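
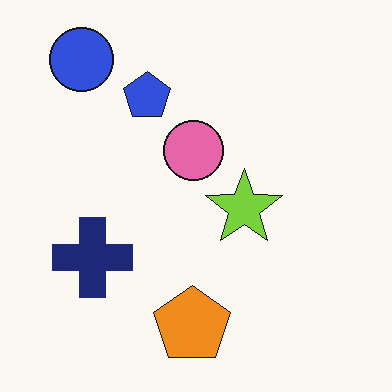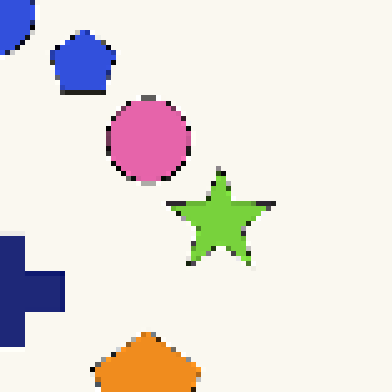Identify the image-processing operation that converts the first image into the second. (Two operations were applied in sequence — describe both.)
This is the original image cropped to a modestly smaller region and rescaled, then lightly pixelated (a mild mosaic effect).

The visible shapes are larger and the field of view is narrower; shapes near the original edges may be partly or wholly outside the frame — a crop-and-rescale. Shapes are reduced to large square blocks; fine edges and outlines are lost — a downscale-then-upscale (mosaic) effect.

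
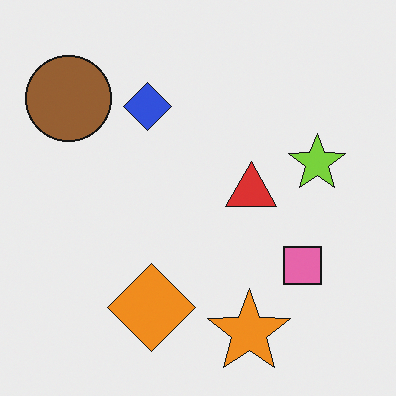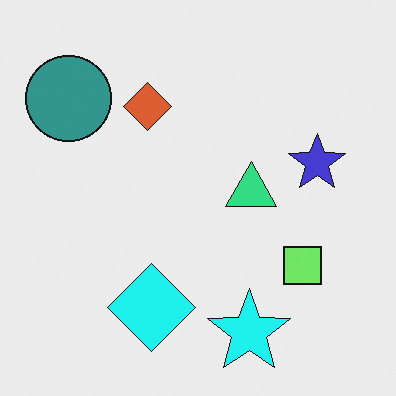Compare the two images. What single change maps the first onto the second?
This is the original image hue-shifted through roughly a third of the color wheel.

Every shape's color has rotated by the same amount around the hue wheel — a uniform hue shift.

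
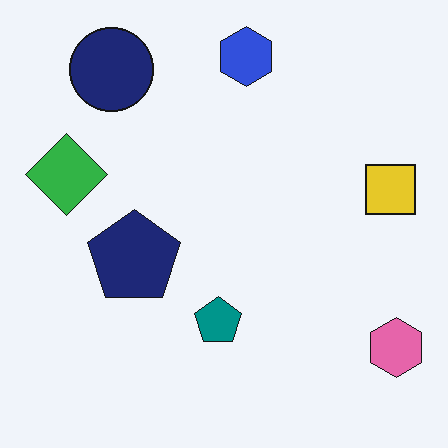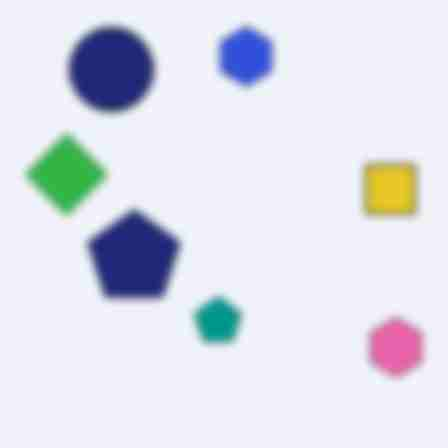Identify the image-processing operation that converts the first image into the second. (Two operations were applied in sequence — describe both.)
This is the original image noticeably gaussian-blurred, then heavily JPEG-compressed with obvious blocking artifacts.

Shape edges and outlines are uniformly softened across the whole image. Blocky 8×8 compression artifacts appear around shape edges and the flat background shows ringing — characteristic JPEG degradation.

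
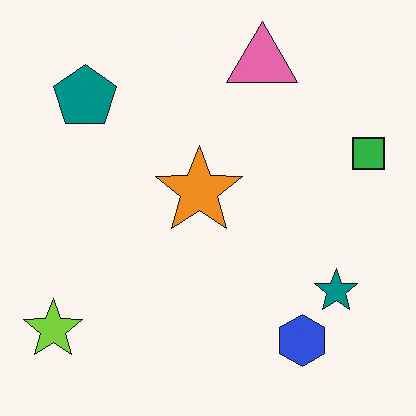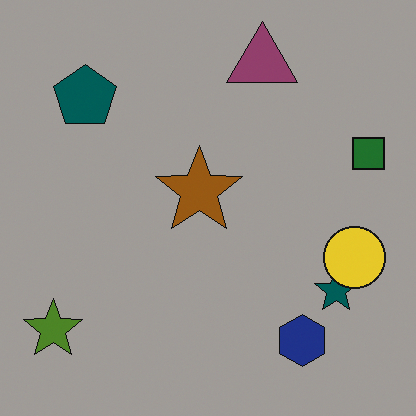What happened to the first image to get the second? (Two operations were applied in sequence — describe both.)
Noticeably darkened, then overlaid with an additional yellow circle.

Every pixel — background and shapes alike — is uniformly darkened. A yellow circle appears in the second image that is absent from the first.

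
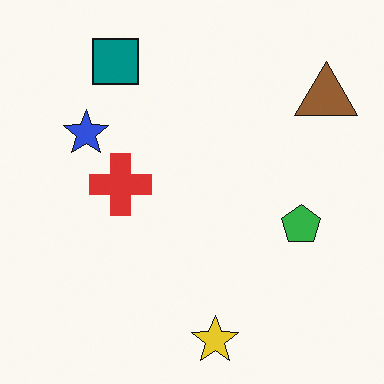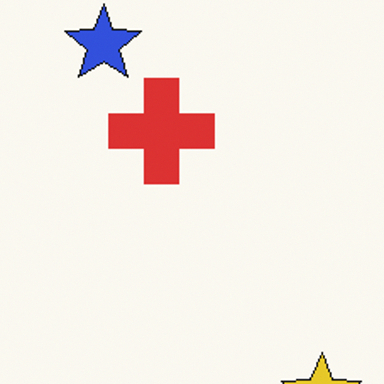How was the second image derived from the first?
The image was cropped tightly and scaled back up.

The visible shapes are larger and the field of view is narrower; shapes near the original edges may be partly or wholly outside the frame — a crop-and-rescale.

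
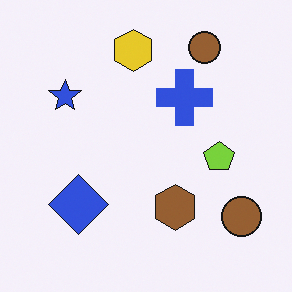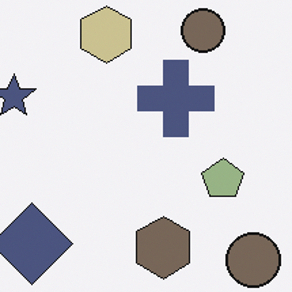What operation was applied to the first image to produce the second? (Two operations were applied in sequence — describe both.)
The second image is the first made much more muted (saturation change), then cropped to a modestly smaller region and rescaled.

All colors are more muted and greyish — a global saturation change. The visible shapes are larger and the field of view is narrower; shapes near the original edges may be partly or wholly outside the frame — a crop-and-rescale.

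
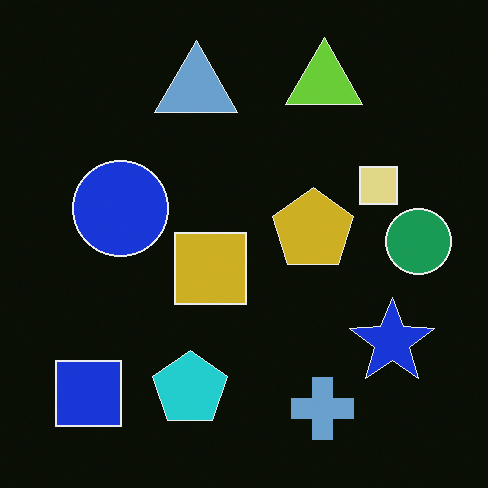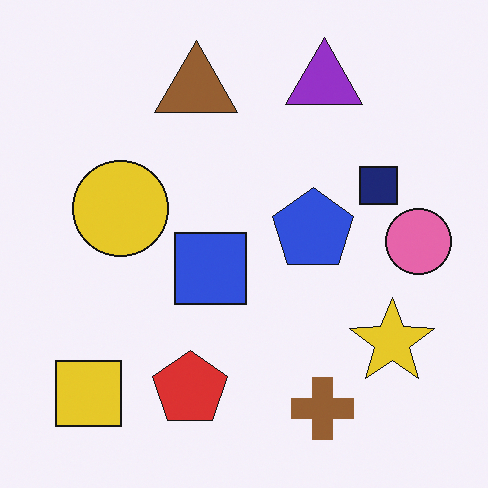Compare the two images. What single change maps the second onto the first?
Color-inverted (negative).

The light background has become dark and every shape's color is its complement — a photographic negative.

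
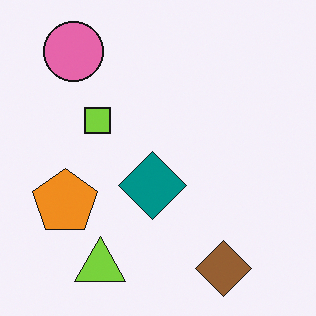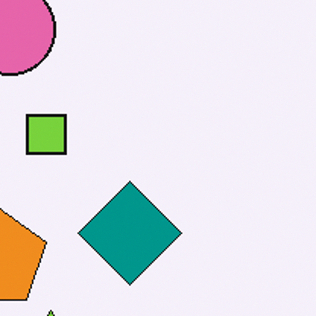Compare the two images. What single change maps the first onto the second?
Cropped to a modestly smaller region and rescaled.

The visible shapes are larger and the field of view is narrower; shapes near the original edges may be partly or wholly outside the frame — a crop-and-rescale.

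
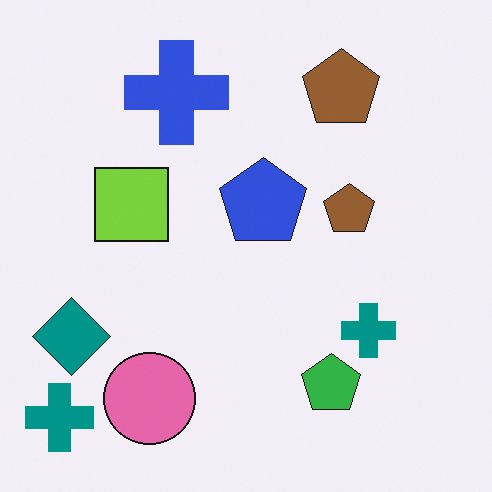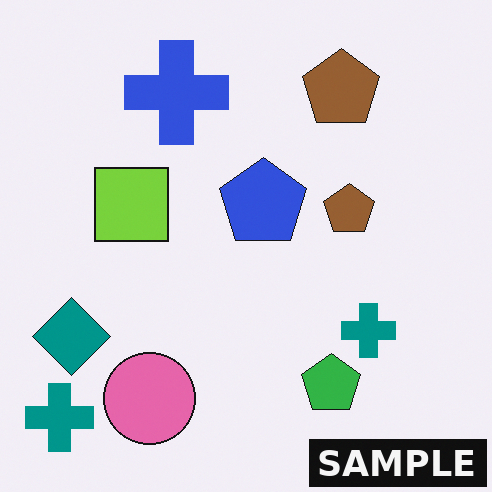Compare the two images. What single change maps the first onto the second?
The transformation is: watermarked with the text "SAMPLE" in the lower-right corner.

A dark label reading "SAMPLE" appears in the lower-right corner.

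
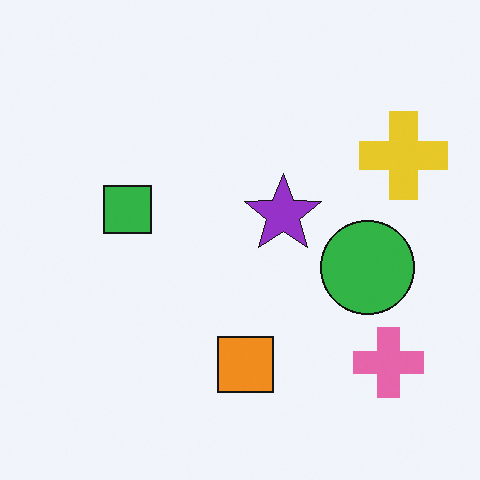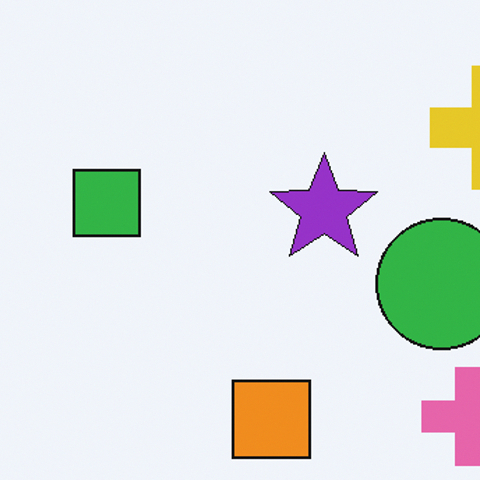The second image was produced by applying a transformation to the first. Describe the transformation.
This is the original image cropped to a modestly smaller region and rescaled.

The visible shapes are larger and the field of view is narrower; shapes near the original edges may be partly or wholly outside the frame — a crop-and-rescale.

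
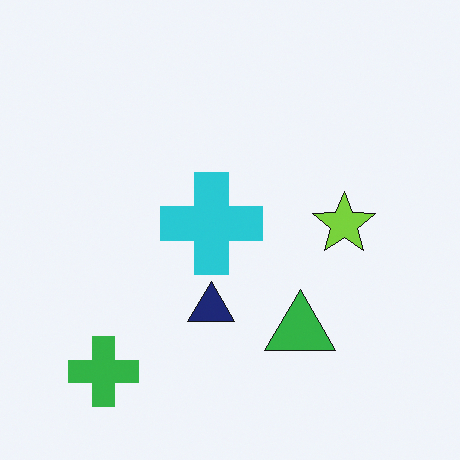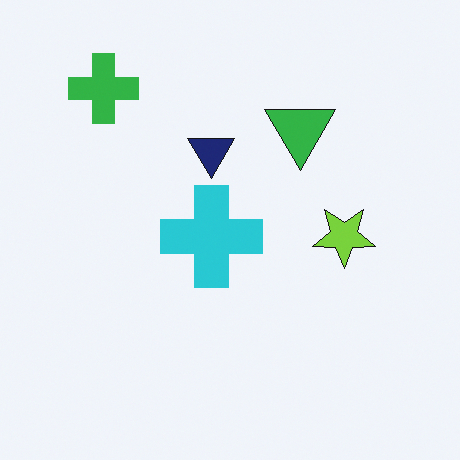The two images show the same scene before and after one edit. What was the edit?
It was flipped vertically (top ↔ bottom).

The green cross is in the bottom-left of the first image and the top-left of the second — shapes on opposite sides of the horizontal midline have swapped in a mirror flip.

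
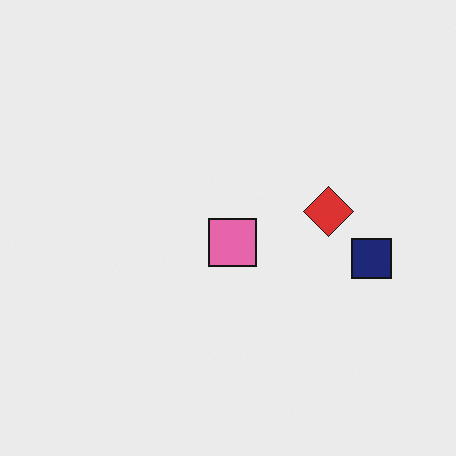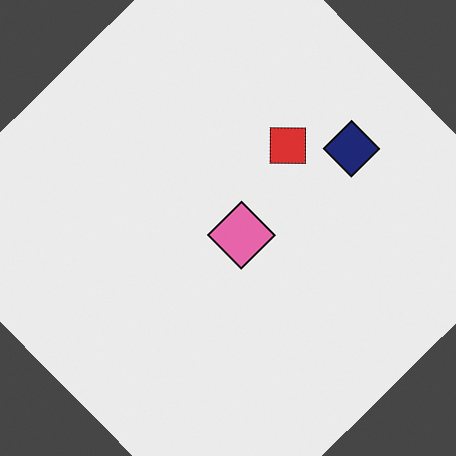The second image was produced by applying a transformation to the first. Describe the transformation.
The transformation is: rotated counter-clockwise by a large amount — several tens of degrees.

Every shape is tilted by the same angle and the image corners show triangular fill wedges — a whole-image rotation by a non-right angle.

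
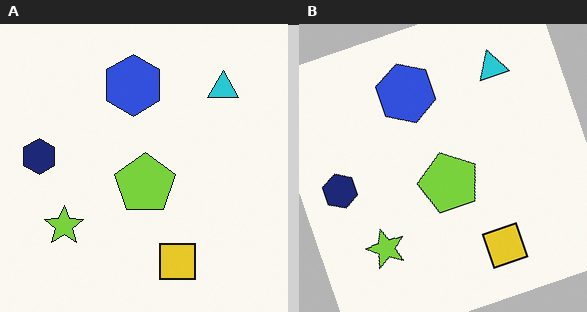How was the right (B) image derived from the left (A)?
The right (B) image is the left (A) rotated counter-clockwise by a clearly visible amount.

Every shape is tilted by the same angle and the image corners show triangular fill wedges — a whole-image rotation by a non-right angle.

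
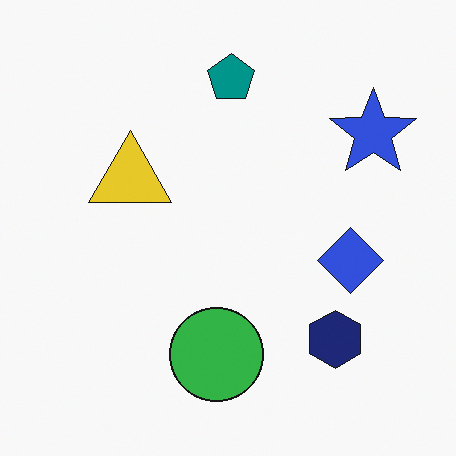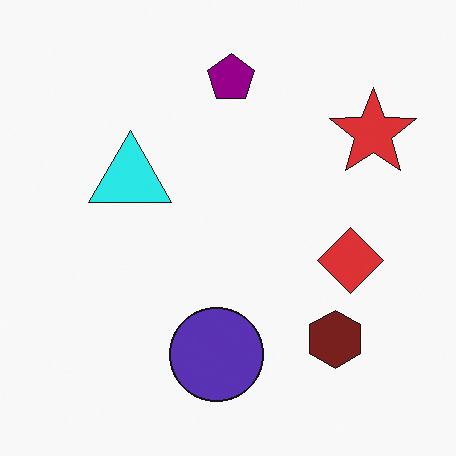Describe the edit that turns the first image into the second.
The image was hue-shifted by a moderate amount.

Every shape's color has rotated by the same amount around the hue wheel — a uniform hue shift.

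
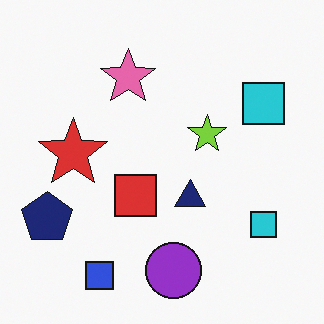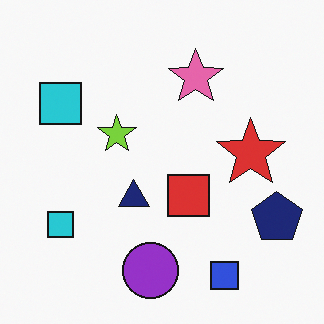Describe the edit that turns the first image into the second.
It was flipped horizontally (left ↔ right).

The navy pentagon is in the bottom-left of the first image and the bottom-right of the second — shapes on opposite sides of the vertical midline have swapped in a mirror flip.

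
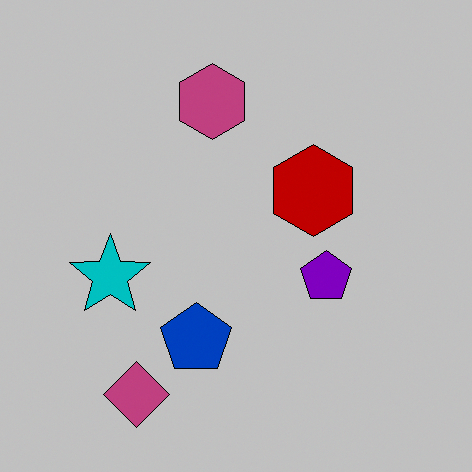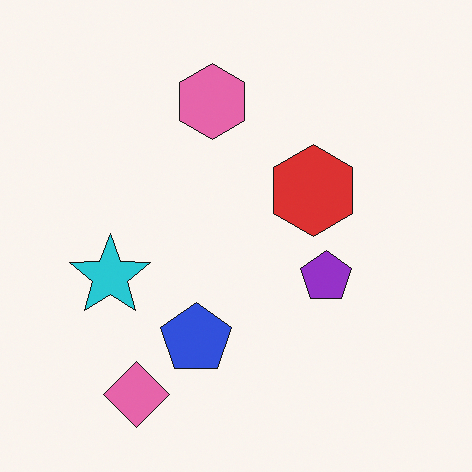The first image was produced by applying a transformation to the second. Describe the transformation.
The transformation is: aggressively posterized.

Each flat color has snapped to a coarser quantized level — most visibly, the near-white background has dropped to a flat grey.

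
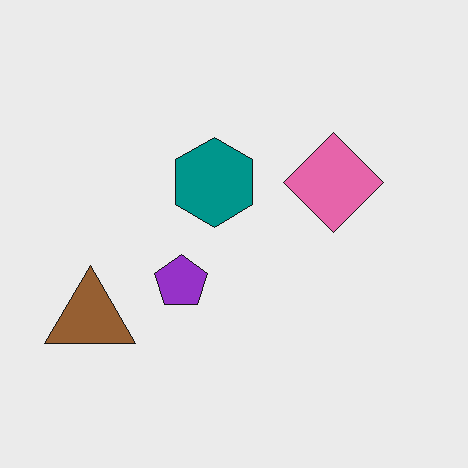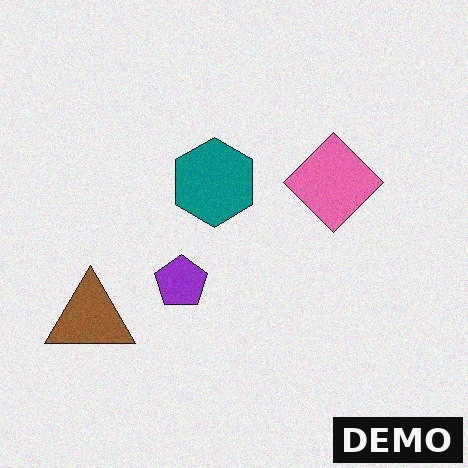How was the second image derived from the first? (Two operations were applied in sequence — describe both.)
This is the original image degraded with a light layer of grain, then watermarked with the text "DEMO" in the lower-right corner.

Random speckle covers the whole image, including the flat background. A dark label reading "DEMO" appears in the lower-right corner.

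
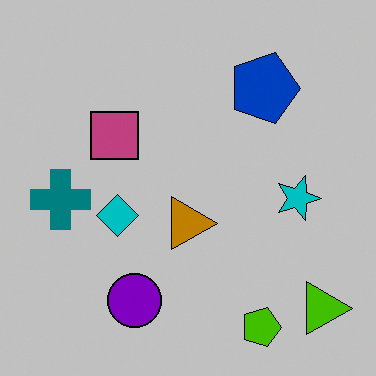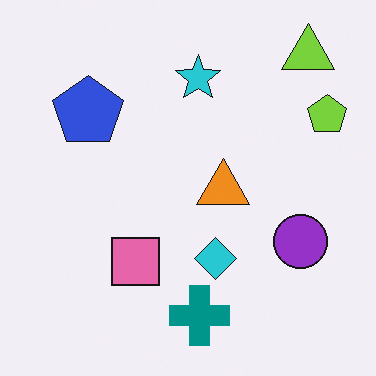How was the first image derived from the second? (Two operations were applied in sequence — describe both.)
Rotated 90° clockwise, then heavily posterized to just a handful of flat colors.

The lime triangle sits in the top-right of the second image and the bottom-right of the first — consistent with a whole-image 90° clockwise rotation. Each flat color has snapped to a coarser quantized level — most visibly, the near-white background has dropped to a flat grey.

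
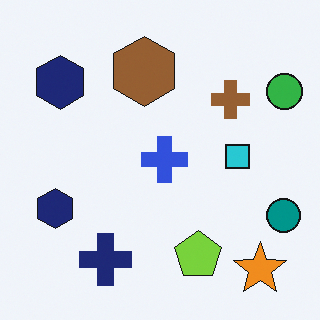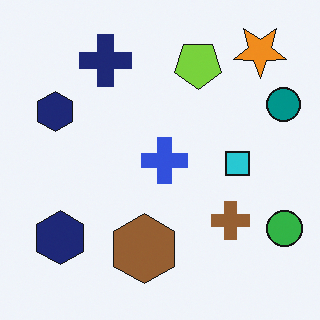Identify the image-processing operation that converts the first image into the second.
The image was flipped vertically (top ↔ bottom).

The orange star is in the bottom-right of the first image and the top-right of the second — shapes on opposite sides of the horizontal midline have swapped in a mirror flip.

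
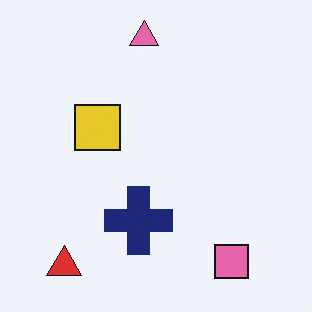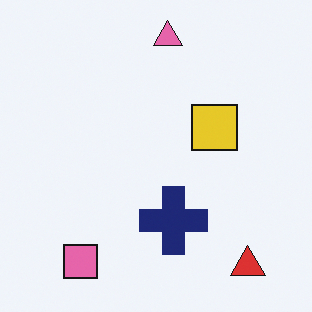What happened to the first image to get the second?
The transformation is: flipped horizontally (left ↔ right).

The red triangle is in the bottom-left of the first image and the bottom-right of the second — shapes on opposite sides of the vertical midline have swapped in a mirror flip.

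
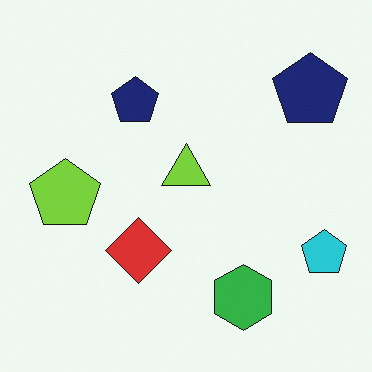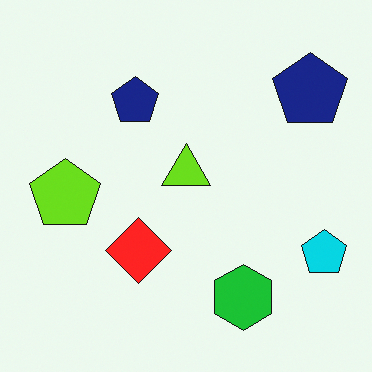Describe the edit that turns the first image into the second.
It was slightly oversaturated.

All colors are more vivid — a global saturation change.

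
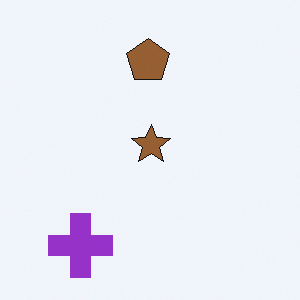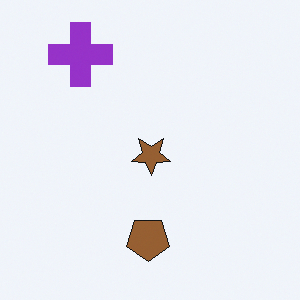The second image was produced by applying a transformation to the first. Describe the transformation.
The second image is the first flipped vertically (top ↔ bottom).

The purple cross is in the bottom-left of the first image and the top-left of the second — shapes on opposite sides of the horizontal midline have swapped in a mirror flip.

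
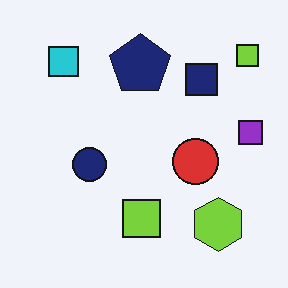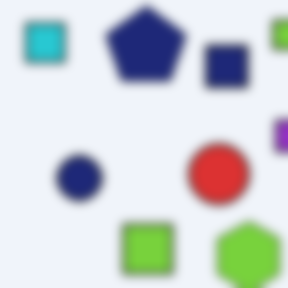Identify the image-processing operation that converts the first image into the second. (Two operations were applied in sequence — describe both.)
Cropped slightly and scaled back up, then strongly gaussian-blurred.

The visible shapes are larger and the field of view is narrower; shapes near the original edges may be partly or wholly outside the frame — a crop-and-rescale. Shape edges and outlines are uniformly softened across the whole image.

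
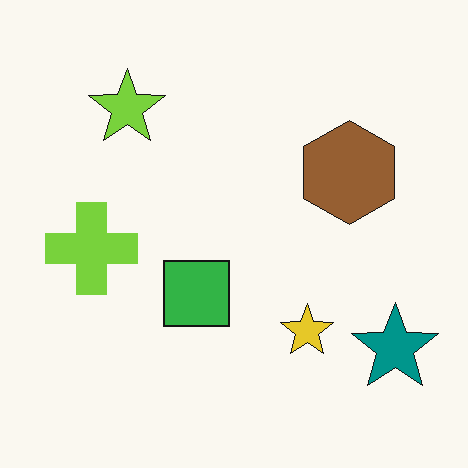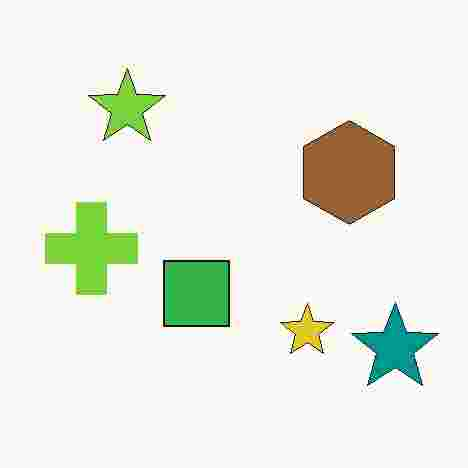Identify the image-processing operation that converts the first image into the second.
The transformation is: degraded with heavy JPEG compression.

Blocky 8×8 compression artifacts appear around shape edges and the flat background shows ringing — characteristic JPEG degradation.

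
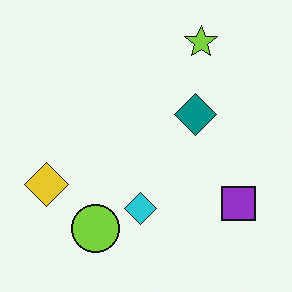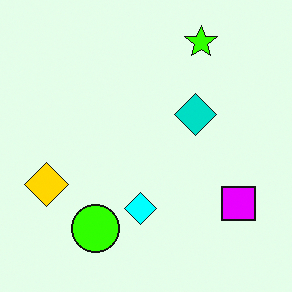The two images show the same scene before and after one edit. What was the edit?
It was heavily oversaturated.

All colors are more vivid — a global saturation change.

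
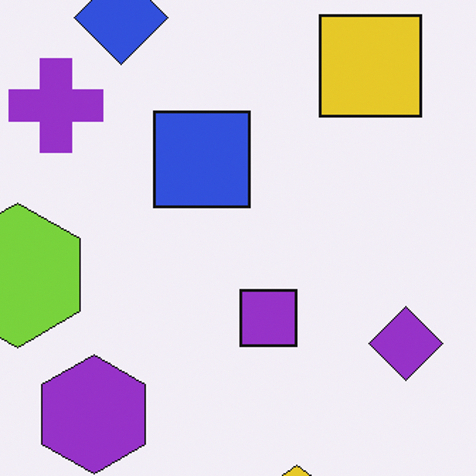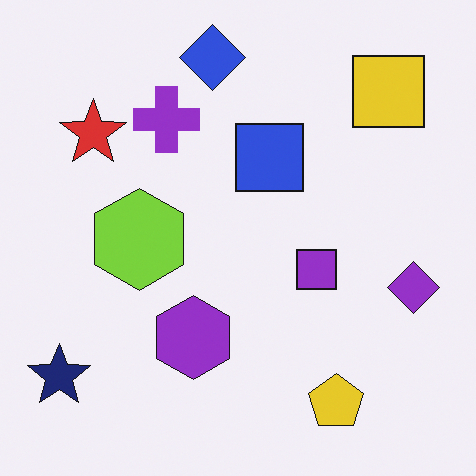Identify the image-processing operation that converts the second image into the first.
It was cropped to a modestly smaller region and rescaled.

The visible shapes are larger and the field of view is narrower; shapes near the original edges may be partly or wholly outside the frame — a crop-and-rescale.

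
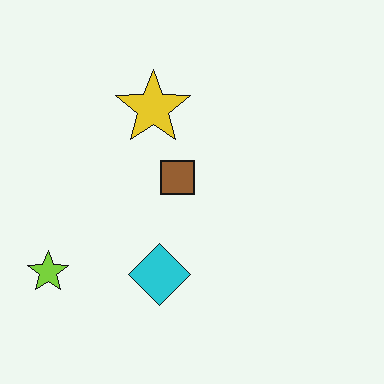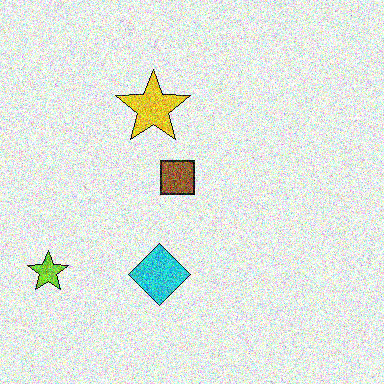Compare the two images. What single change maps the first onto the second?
The image was degraded with a thick layer of grain.

Random speckle covers the whole image, including the flat background.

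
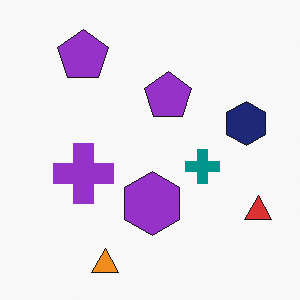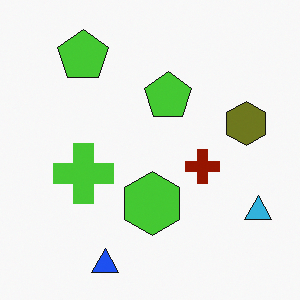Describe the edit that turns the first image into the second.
It was hue-shifted through roughly half the color wheel.

Every shape's color has rotated by the same amount around the hue wheel — a uniform hue shift.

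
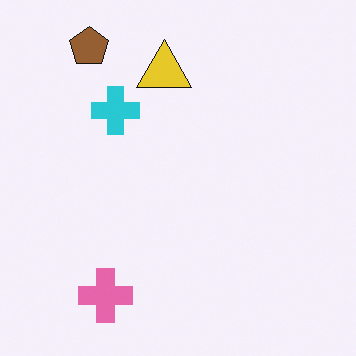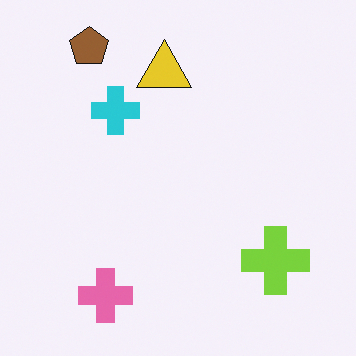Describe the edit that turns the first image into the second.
The second image is the first overlaid with an additional lime cross.

A lime cross appears in the second image that is absent from the first.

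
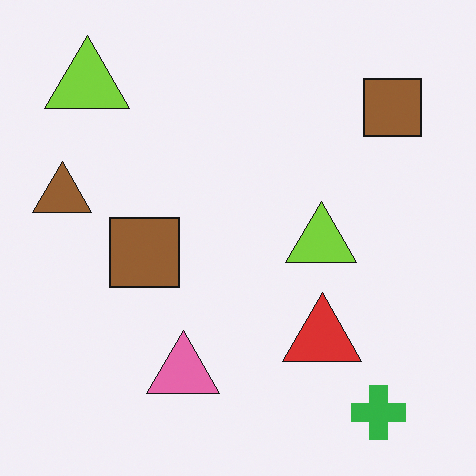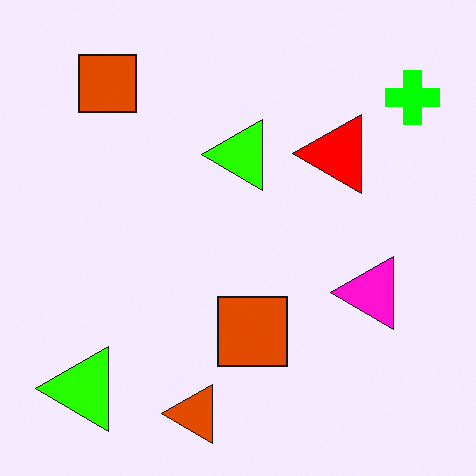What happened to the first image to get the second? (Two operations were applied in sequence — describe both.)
Made much more vivid (saturation change), then rotated 90° counter-clockwise.

All colors are more vivid — a global saturation change. The green cross sits in the bottom-right of the first image and the top-right of the second — consistent with a whole-image 90° counter-clockwise rotation.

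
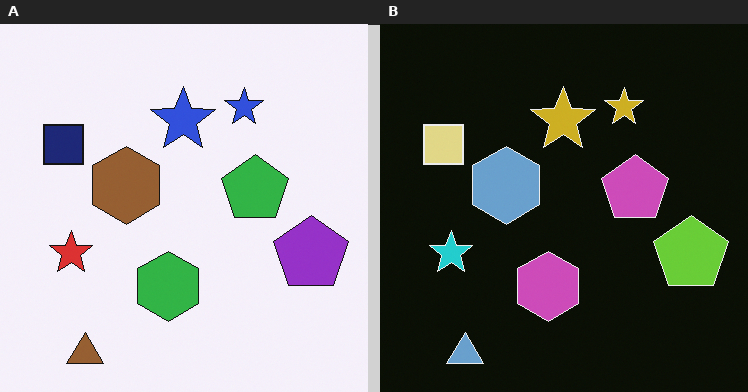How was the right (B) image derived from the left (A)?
The transformation is: color-inverted (negative).

The light background has become dark and every shape's color is its complement — a photographic negative.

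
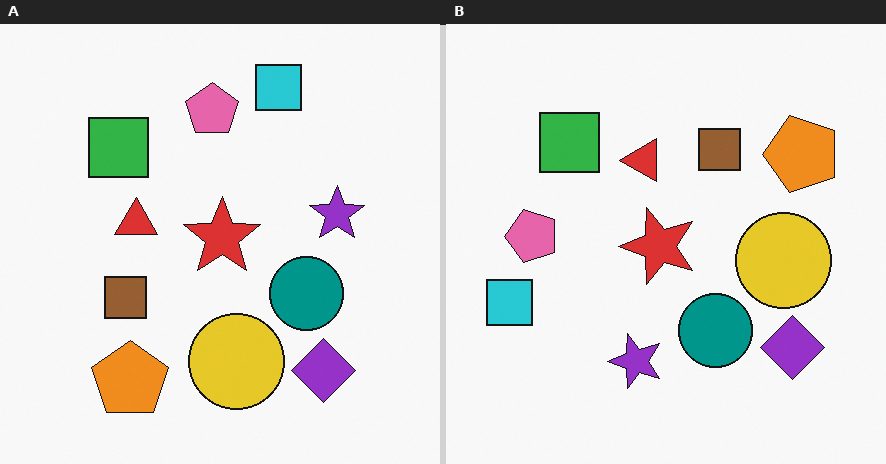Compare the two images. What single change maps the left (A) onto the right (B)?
It was transposed (reflected across the top-left ↔ bottom-right diagonal).

Shapes have swapped their row and column positions — what was in the top-right is now in the bottom-left — a diagonal reflection.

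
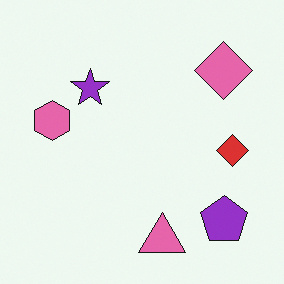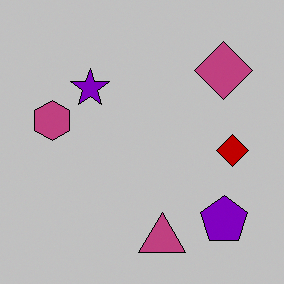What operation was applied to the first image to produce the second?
It was aggressively posterized.

Each flat color has snapped to a coarser quantized level — most visibly, the near-white background has dropped to a flat grey.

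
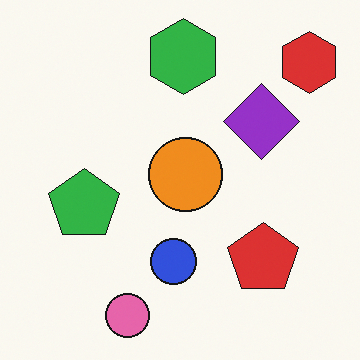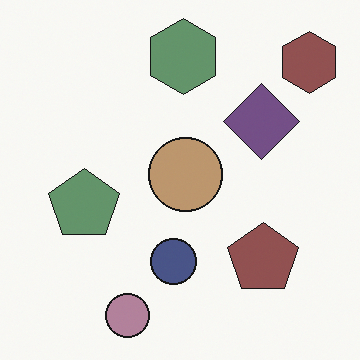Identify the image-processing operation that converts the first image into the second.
The image was made much more muted (saturation change).

All colors are more muted and greyish — a global saturation change.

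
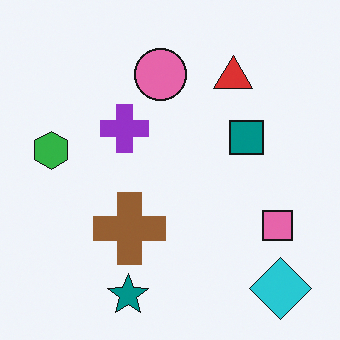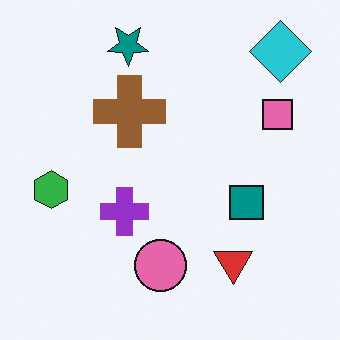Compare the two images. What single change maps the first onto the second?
The transformation is: flipped vertically (top ↔ bottom).

The teal star is in the bottom of the first image and the top of the second — shapes on opposite sides of the horizontal midline have swapped in a mirror flip.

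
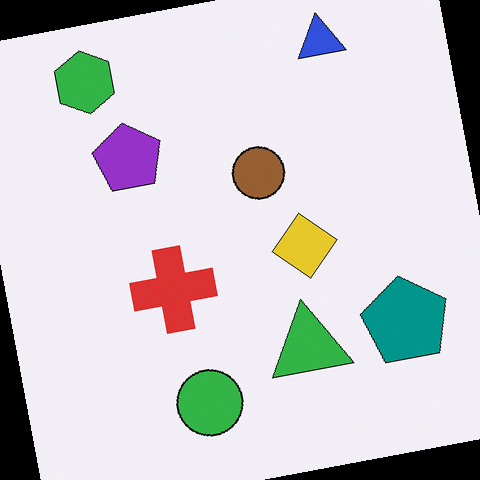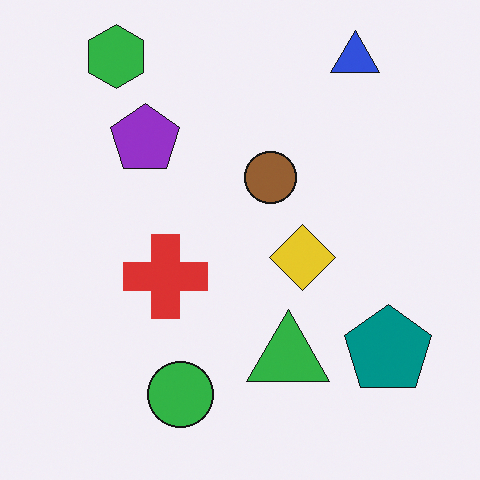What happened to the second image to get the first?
This is the original image rotated counter-clockwise by a slight angle.

Every shape is tilted by the same angle and the image corners show triangular fill wedges — a whole-image rotation by a non-right angle.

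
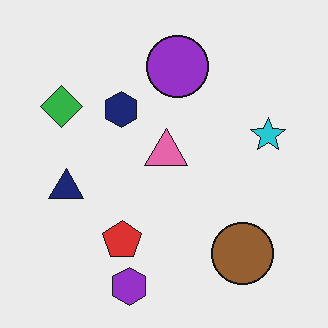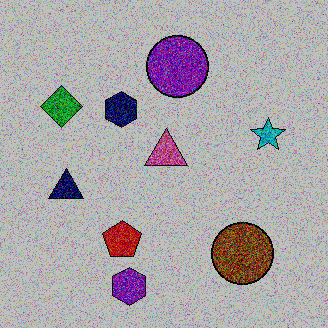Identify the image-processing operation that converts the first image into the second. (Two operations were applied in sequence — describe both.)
This is the original image degraded with strong gaussian noise, then heavily posterized to just a handful of flat colors.

Random speckle covers the whole image, including the flat background. Each flat color has snapped to a coarser quantized level — most visibly, the near-white background has dropped to a flat grey.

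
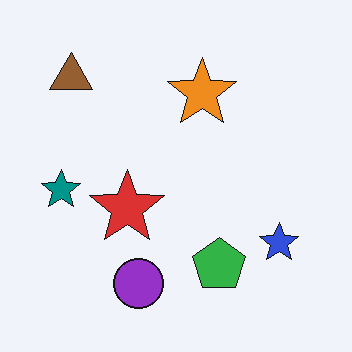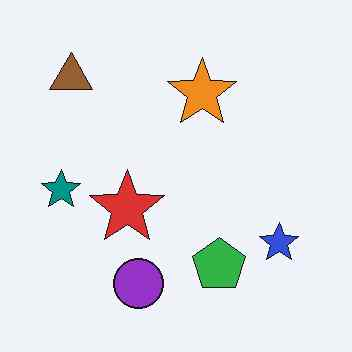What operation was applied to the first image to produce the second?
The transformation is: given moderate JPEG compression.

Blocky 8×8 compression artifacts appear around shape edges and the flat background shows ringing — characteristic JPEG degradation.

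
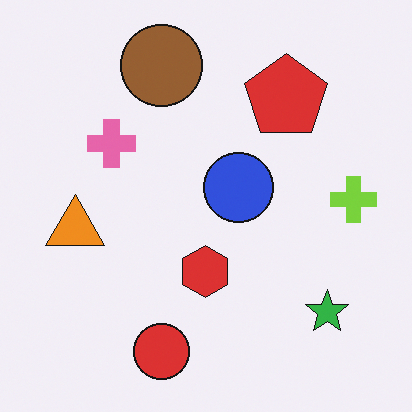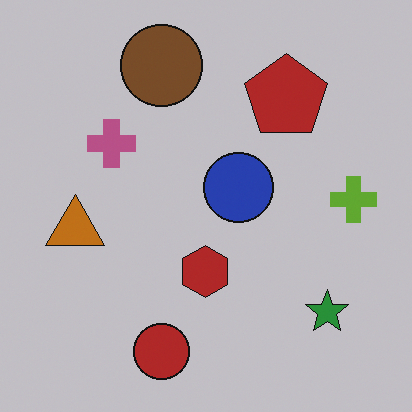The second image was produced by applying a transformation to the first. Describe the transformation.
The second image is the first darkened a little.

Every pixel — background and shapes alike — is uniformly darkened.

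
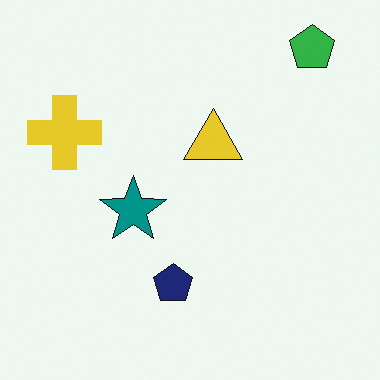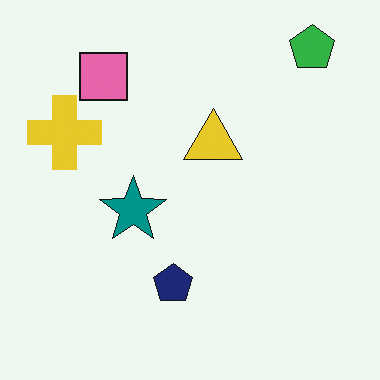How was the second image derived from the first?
The second image is the first overlaid with an additional pink square.

A pink square appears in the second image that is absent from the first.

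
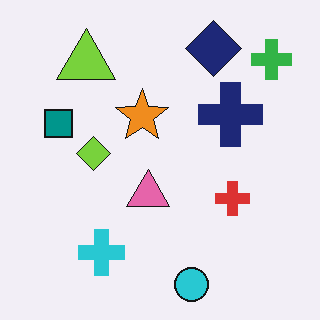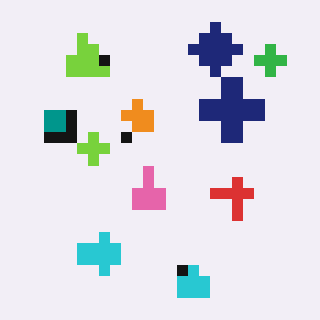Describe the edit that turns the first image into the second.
The second image is the first heavily pixelated into large blocks.

Shapes are reduced to large square blocks; fine edges and outlines are lost — a downscale-then-upscale (mosaic) effect.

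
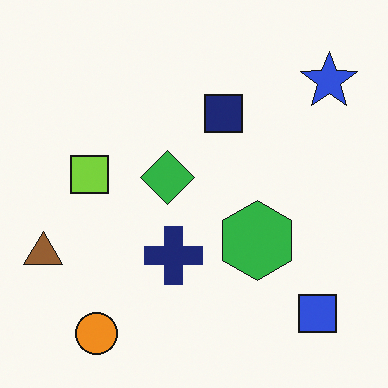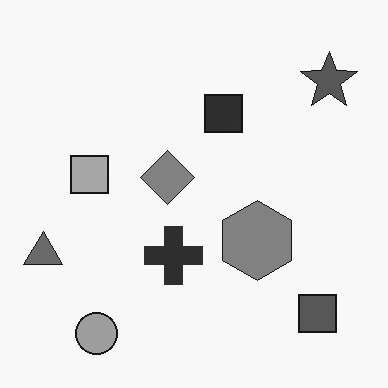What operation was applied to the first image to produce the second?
It was converted to grayscale.

All color is removed — every shape is now a shade of grey.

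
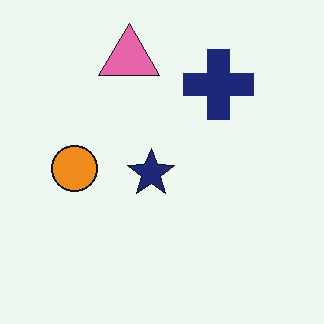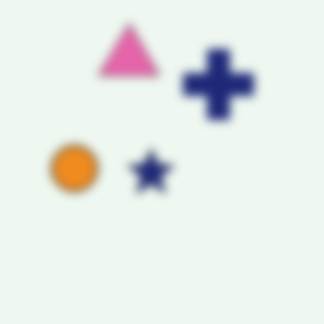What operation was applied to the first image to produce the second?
It was noticeably gaussian-blurred.

Shape edges and outlines are uniformly softened across the whole image.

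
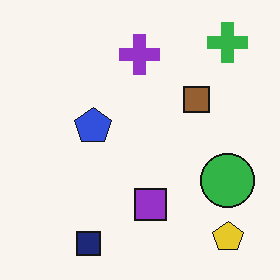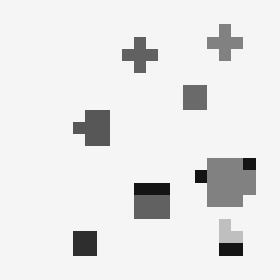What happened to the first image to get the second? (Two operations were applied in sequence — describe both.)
This is the original image converted to grayscale, then coarsely pixelated.

All color is removed — every shape is now a shade of grey. Shapes are reduced to large square blocks; fine edges and outlines are lost — a downscale-then-upscale (mosaic) effect.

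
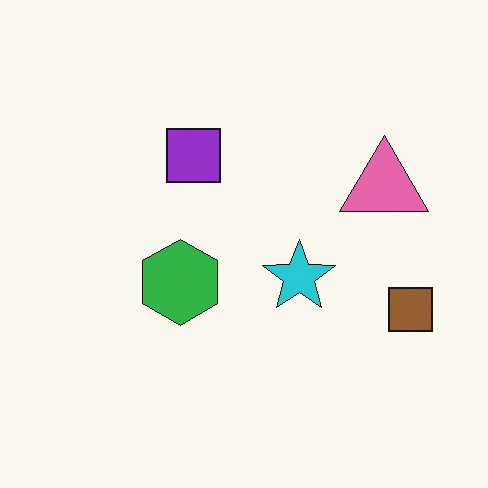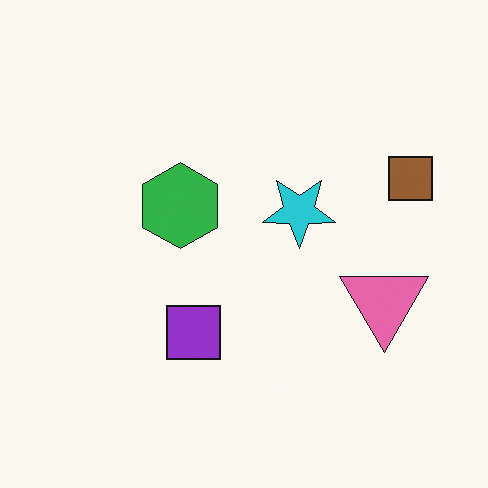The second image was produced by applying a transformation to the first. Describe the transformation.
Flipped vertically (top ↔ bottom).

The purple square is in the top of the first image and the bottom of the second — shapes on opposite sides of the horizontal midline have swapped in a mirror flip.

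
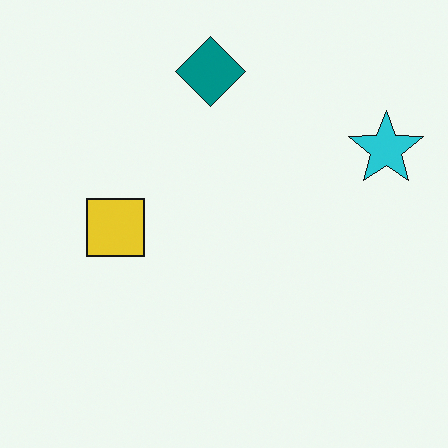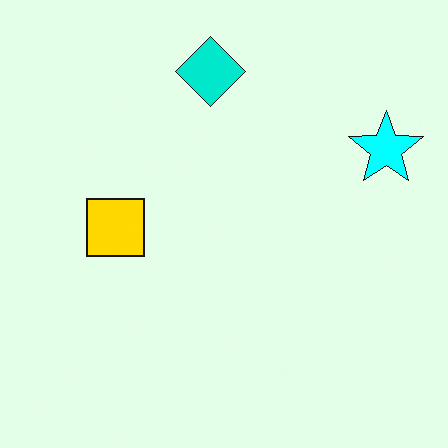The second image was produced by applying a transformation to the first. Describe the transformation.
This is the original image heavily oversaturated.

All colors are more vivid — a global saturation change.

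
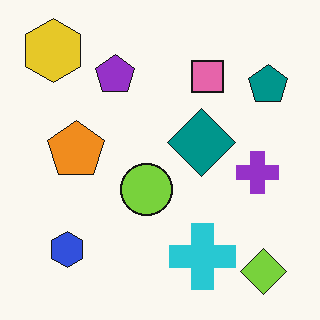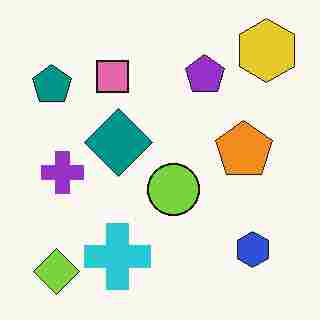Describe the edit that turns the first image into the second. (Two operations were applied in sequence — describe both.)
The second image is the first flipped horizontally (left ↔ right), then heavily JPEG-compressed with obvious blocking artifacts.

The teal pentagon is in the top-right of the first image and the top-left of the second — shapes on opposite sides of the vertical midline have swapped in a mirror flip. Blocky 8×8 compression artifacts appear around shape edges and the flat background shows ringing — characteristic JPEG degradation.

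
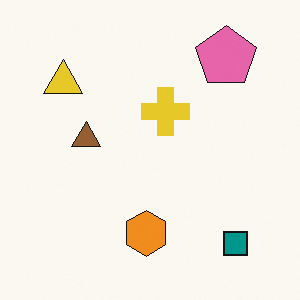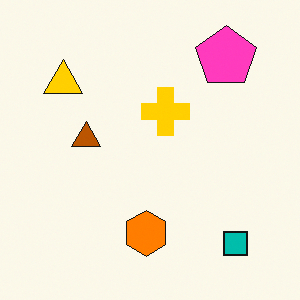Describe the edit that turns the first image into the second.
Made much more vivid (saturation change).

All colors are more vivid — a global saturation change.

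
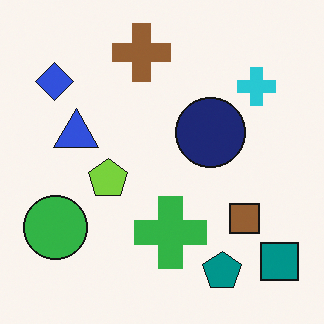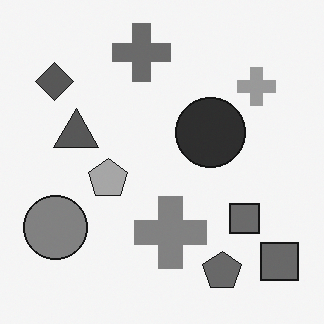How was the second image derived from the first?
The transformation is: converted to grayscale.

All color is removed — every shape is now a shade of grey.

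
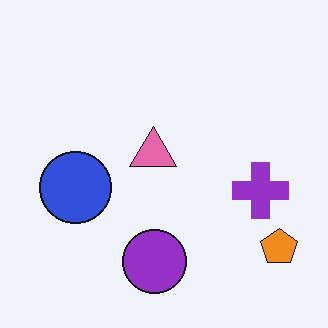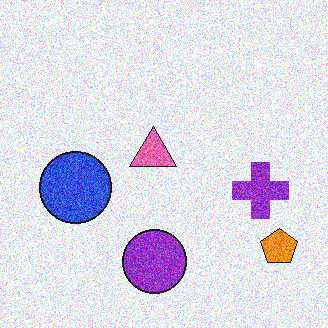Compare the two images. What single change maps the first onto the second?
Degraded with a thick layer of grain.

Random speckle covers the whole image, including the flat background.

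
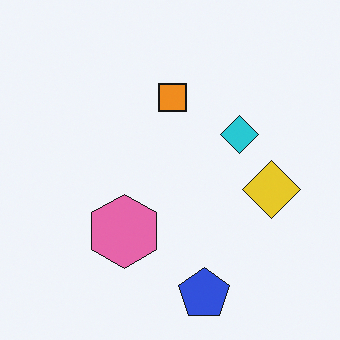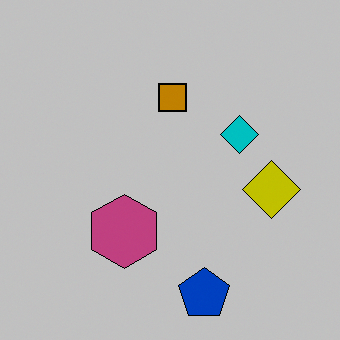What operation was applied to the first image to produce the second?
The transformation is: heavily posterized to just a handful of flat colors.

Each flat color has snapped to a coarser quantized level — most visibly, the near-white background has dropped to a flat grey.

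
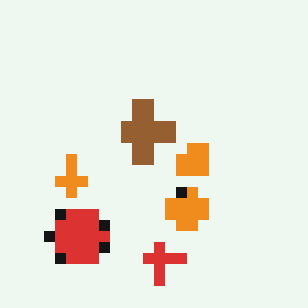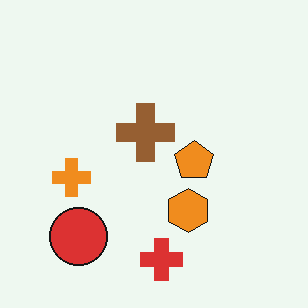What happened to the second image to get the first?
The first image is the second coarsely pixelated.

Shapes are reduced to large square blocks; fine edges and outlines are lost — a downscale-then-upscale (mosaic) effect.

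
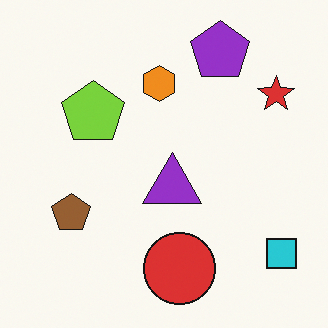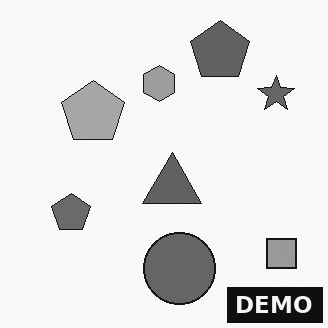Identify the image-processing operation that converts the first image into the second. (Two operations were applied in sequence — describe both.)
Converted to grayscale, then watermarked with the text "DEMO" in the lower-right corner.

All color is removed — every shape is now a shade of grey. A dark label reading "DEMO" appears in the lower-right corner.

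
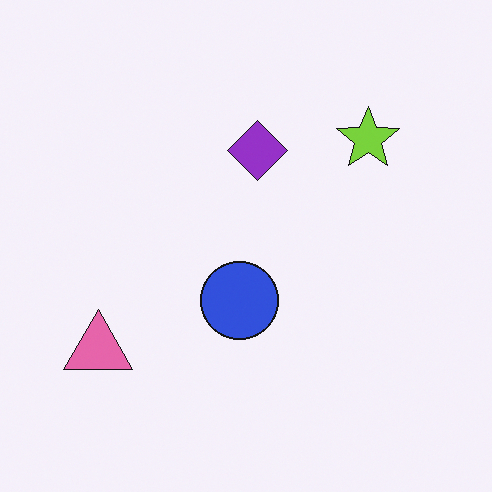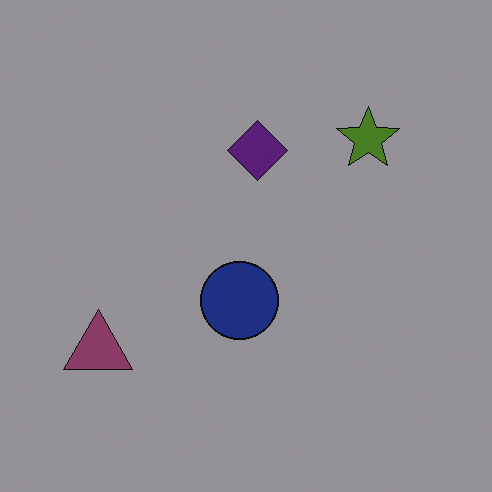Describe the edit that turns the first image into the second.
The second image is the first noticeably darkened.

Every pixel — background and shapes alike — is uniformly darkened.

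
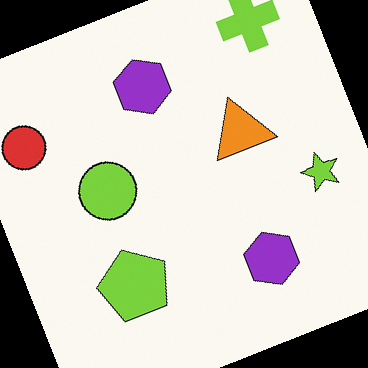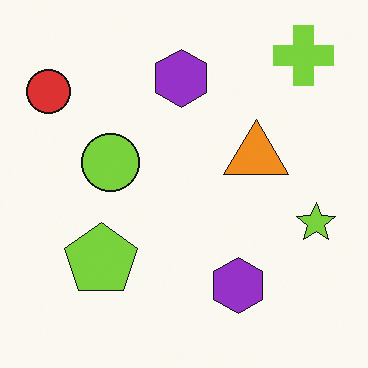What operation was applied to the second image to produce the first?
Rotated counter-clockwise by a clearly visible amount.

Every shape is tilted by the same angle and the image corners show triangular fill wedges — a whole-image rotation by a non-right angle.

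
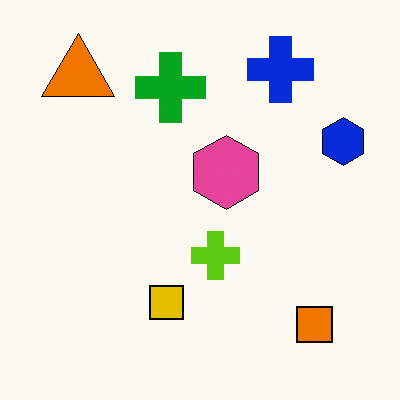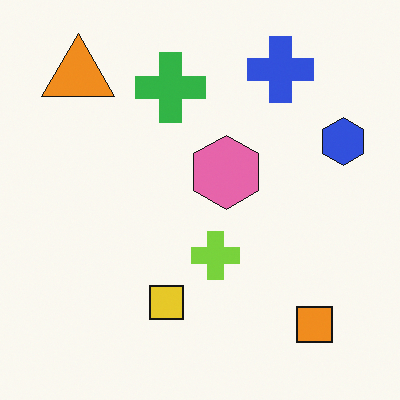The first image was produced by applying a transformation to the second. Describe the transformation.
The transformation is: given slightly increased contrast.

Tones are pushed away from mid-grey across the whole image — a global contrast change.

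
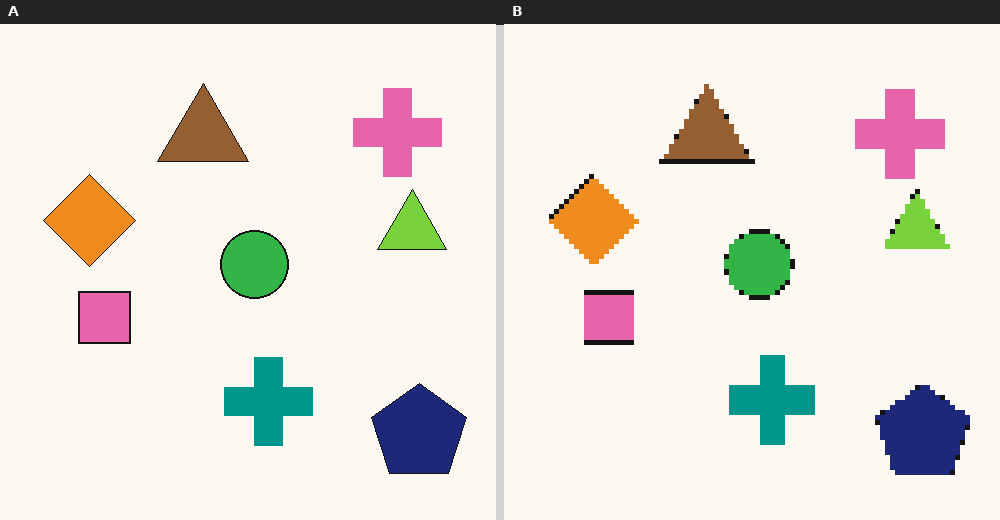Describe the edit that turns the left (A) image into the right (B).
This is the original image lightly pixelated (a mild mosaic effect).

Shapes are reduced to large square blocks; fine edges and outlines are lost — a downscale-then-upscale (mosaic) effect.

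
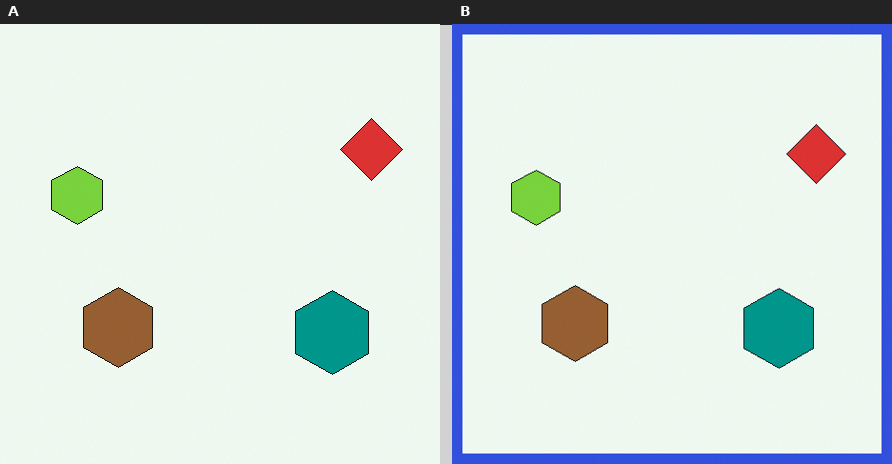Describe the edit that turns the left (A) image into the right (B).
The right (B) image is the left (A) framed with a blue border.

A solid blue frame runs around the edge of the right (B) image, with the content slightly shrunk inside it.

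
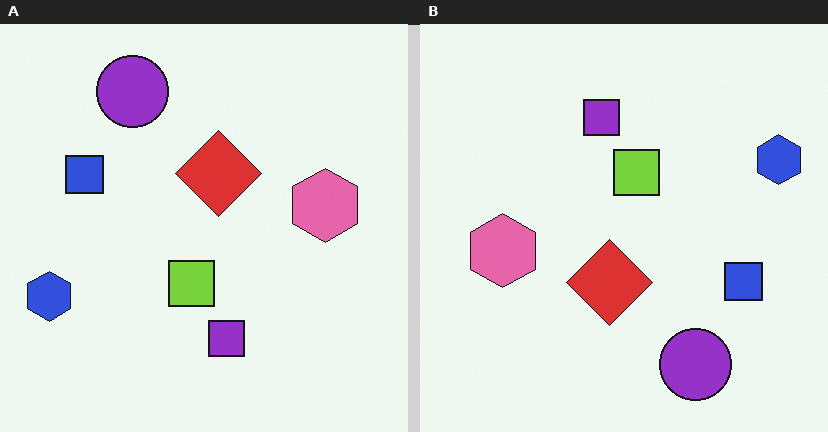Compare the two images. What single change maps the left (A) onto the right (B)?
The transformation is: rotated 180°.

The blue hexagon sits in the left of the left (A) image and the top-right of the right (B) — consistent with a whole-image 180° rotation.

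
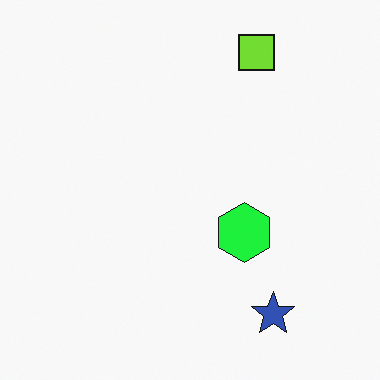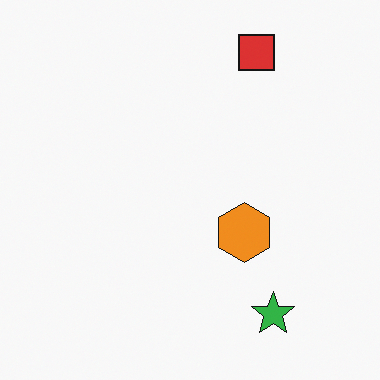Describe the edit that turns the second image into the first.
This is the original image hue-shifted noticeably.

Every shape's color has rotated by the same amount around the hue wheel — a uniform hue shift.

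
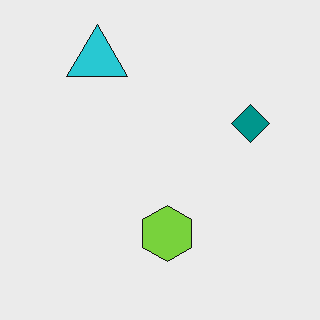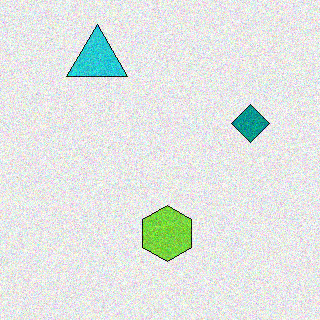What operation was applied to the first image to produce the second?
The second image is the first degraded with visible gaussian noise.

Random speckle covers the whole image, including the flat background.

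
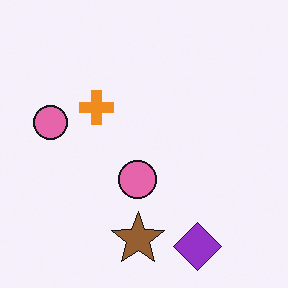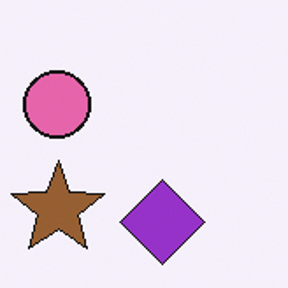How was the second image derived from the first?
The transformation is: cropped to a noticeably smaller region and rescaled.

The visible shapes are larger and the field of view is narrower; shapes near the original edges may be partly or wholly outside the frame — a crop-and-rescale.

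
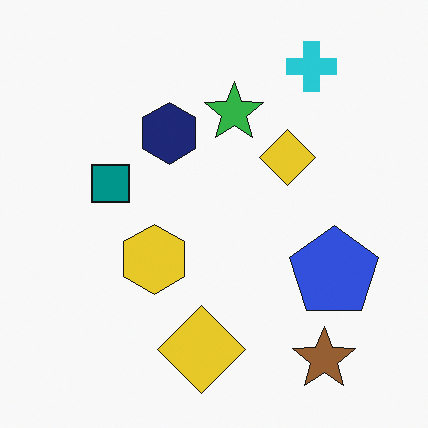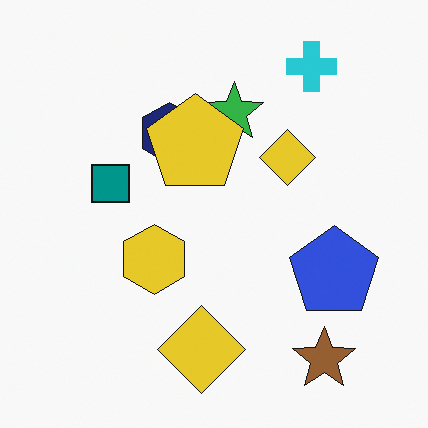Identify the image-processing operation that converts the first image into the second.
This is the original image overlaid with an additional yellow pentagon.

A yellow pentagon appears in the second image that is absent from the first.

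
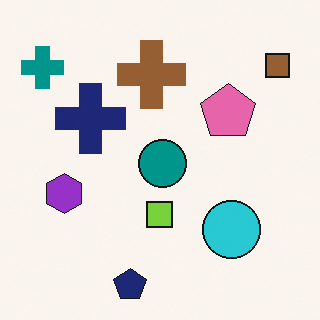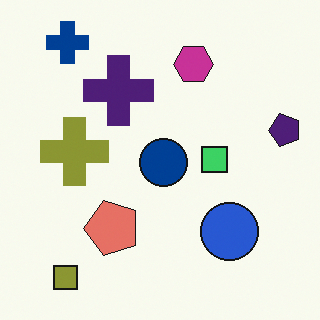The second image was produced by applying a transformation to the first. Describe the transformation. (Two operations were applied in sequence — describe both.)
It was transposed (reflected across the top-left ↔ bottom-right diagonal), then hue-shifted slightly.

Shapes have swapped their row and column positions — what was in the top-right is now in the bottom-left — a diagonal reflection. Every shape's color has rotated by the same amount around the hue wheel — a uniform hue shift.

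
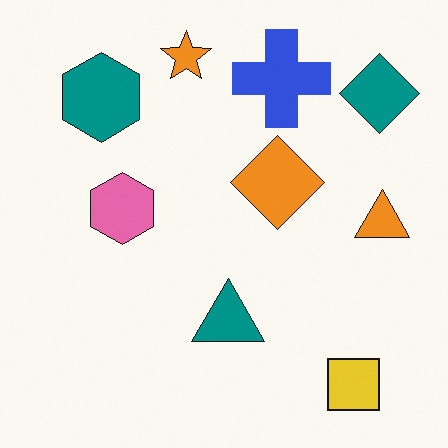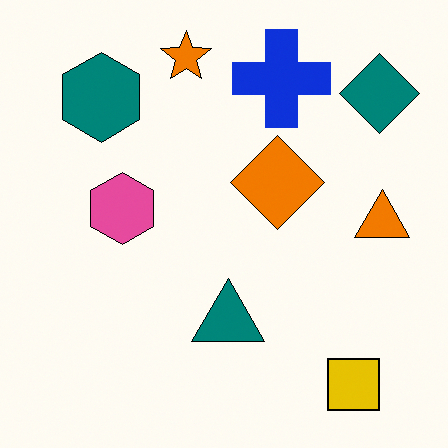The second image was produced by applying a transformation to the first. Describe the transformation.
The transformation is: given slightly increased contrast.

Tones are pushed away from mid-grey across the whole image — a global contrast change.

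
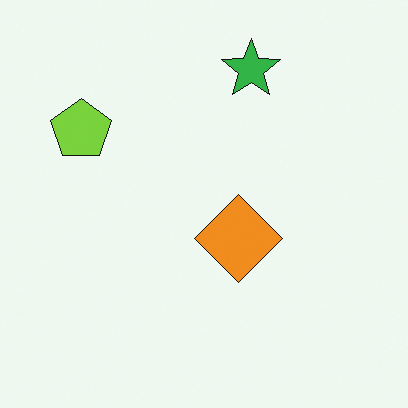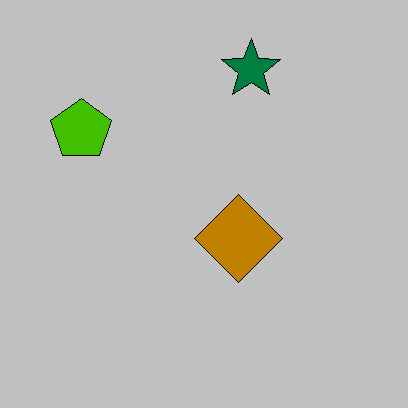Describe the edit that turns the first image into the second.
The second image is the first aggressively posterized.

Each flat color has snapped to a coarser quantized level — most visibly, the near-white background has dropped to a flat grey.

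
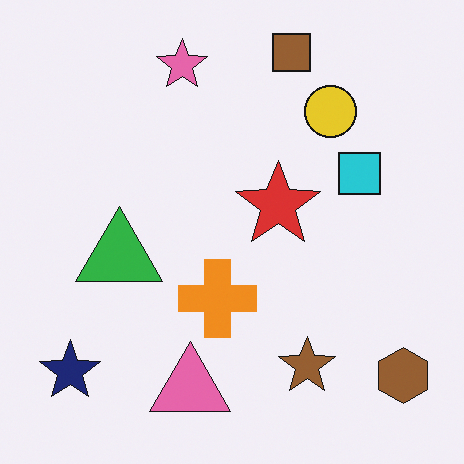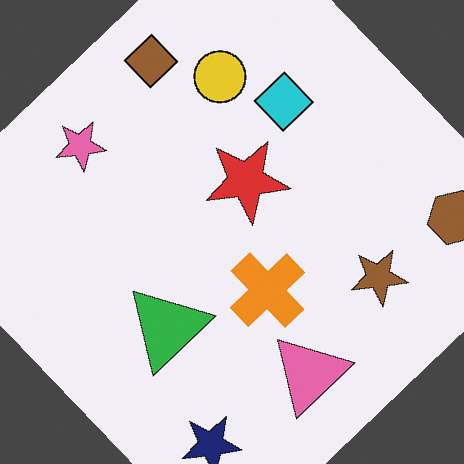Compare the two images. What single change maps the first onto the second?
The second image is the first rotated counter-clockwise by a large amount — several tens of degrees.

Every shape is tilted by the same angle and the image corners show triangular fill wedges — a whole-image rotation by a non-right angle.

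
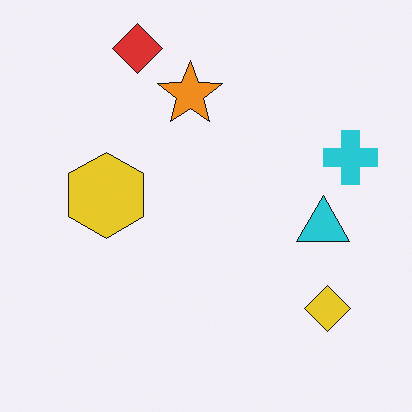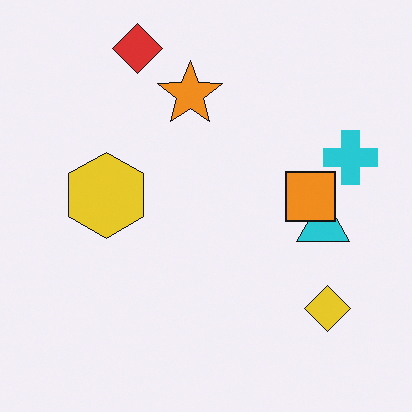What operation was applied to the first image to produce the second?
The image was overlaid with an additional orange square.

An orange square appears in the second image that is absent from the first.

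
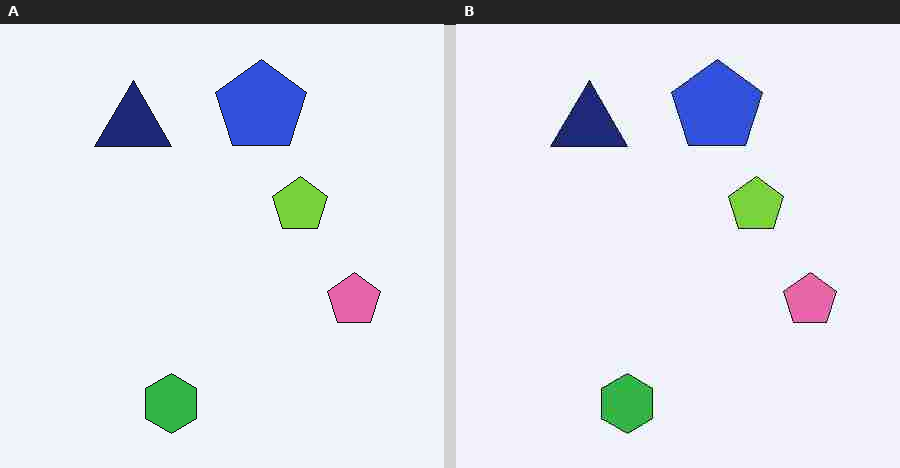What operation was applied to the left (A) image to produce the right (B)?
This is the original image heavily JPEG-compressed with obvious blocking artifacts.

Blocky 8×8 compression artifacts appear around shape edges and the flat background shows ringing — characteristic JPEG degradation.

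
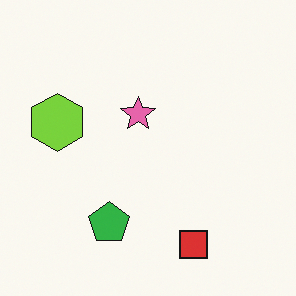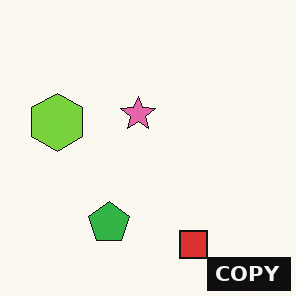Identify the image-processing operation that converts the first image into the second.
The second image is the first watermarked with the text "COPY" in the lower-right corner.

A dark label reading "COPY" appears in the lower-right corner.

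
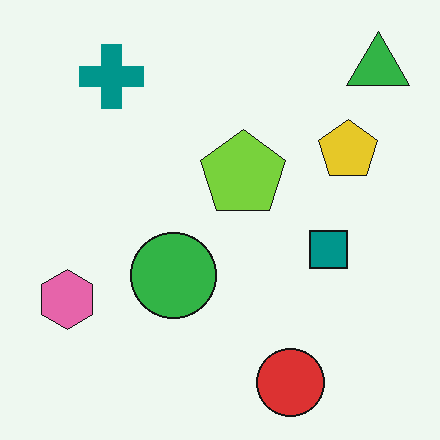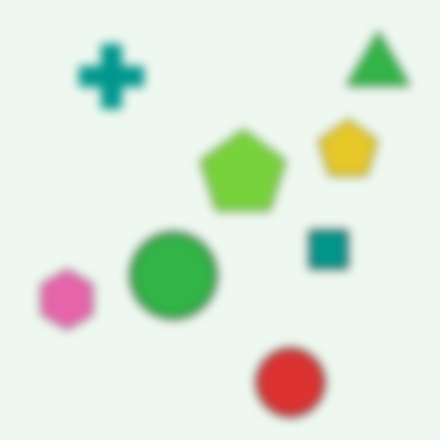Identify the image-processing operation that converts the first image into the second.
It was strongly gaussian-blurred.

Shape edges and outlines are uniformly softened across the whole image.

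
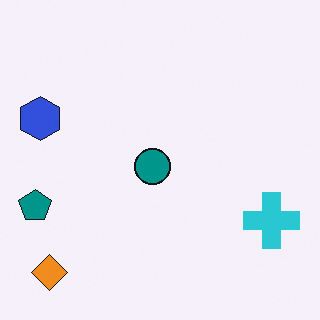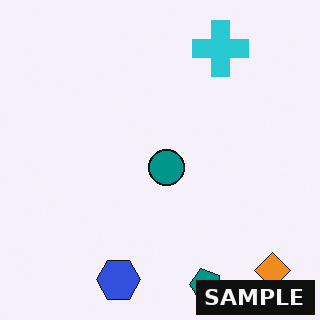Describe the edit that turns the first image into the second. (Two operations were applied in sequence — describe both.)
It was rotated 90° counter-clockwise, then watermarked with the text "SAMPLE" in the lower-right corner.

The orange diamond sits in the bottom-left of the first image and the bottom-right of the second — consistent with a whole-image 90° counter-clockwise rotation. A dark label reading "SAMPLE" appears in the lower-right corner.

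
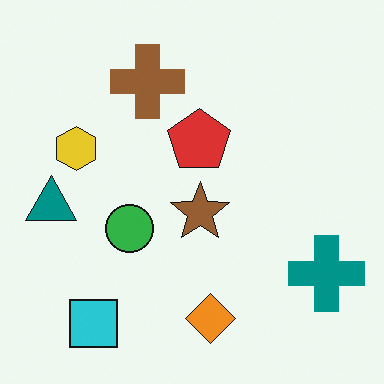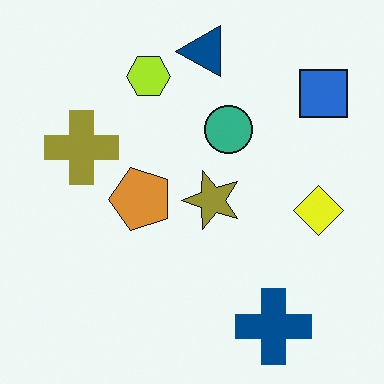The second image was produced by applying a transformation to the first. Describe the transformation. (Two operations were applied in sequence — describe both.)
Hue-shifted slightly, then transposed (reflected across the top-left ↔ bottom-right diagonal).

Every shape's color has rotated by the same amount around the hue wheel — a uniform hue shift. Shapes have swapped their row and column positions — what was in the top-right is now in the bottom-left — a diagonal reflection.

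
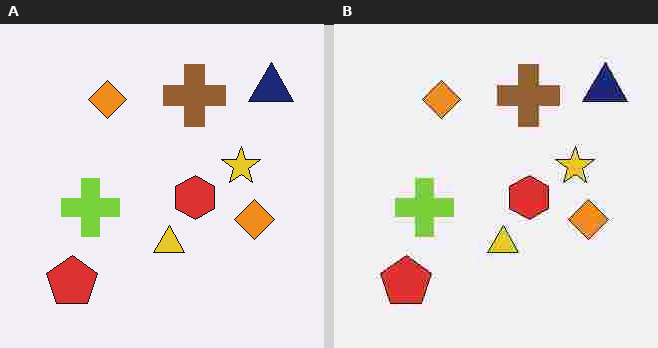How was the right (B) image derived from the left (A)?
The right (B) image is the left (A) heavily JPEG-compressed with obvious blocking artifacts.

Blocky 8×8 compression artifacts appear around shape edges and the flat background shows ringing — characteristic JPEG degradation.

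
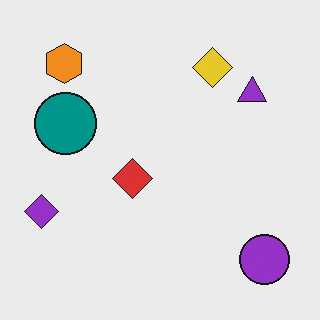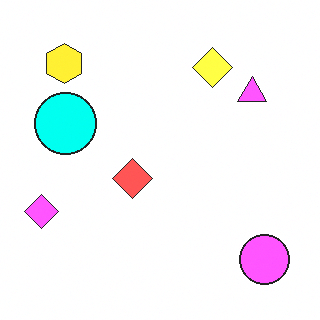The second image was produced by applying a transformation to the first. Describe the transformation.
The second image is the first brightened a lot.

Every pixel — background and shapes alike — is uniformly brightened.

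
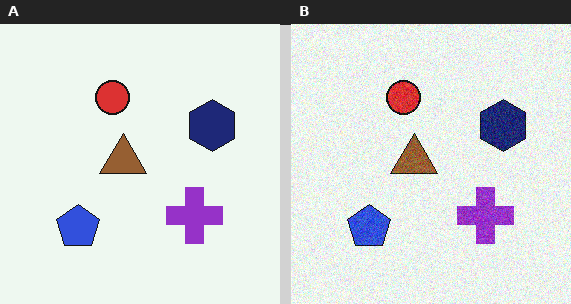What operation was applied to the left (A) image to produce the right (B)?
The image was degraded with moderate additive noise.

Random speckle covers the whole image, including the flat background.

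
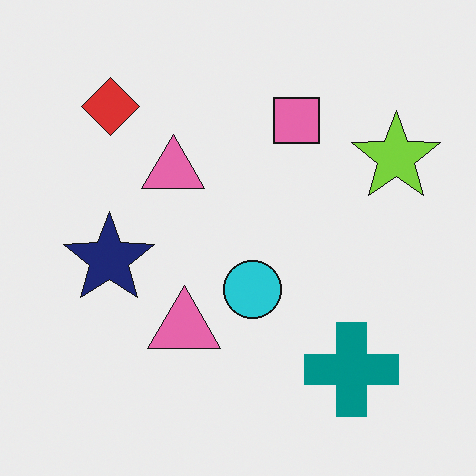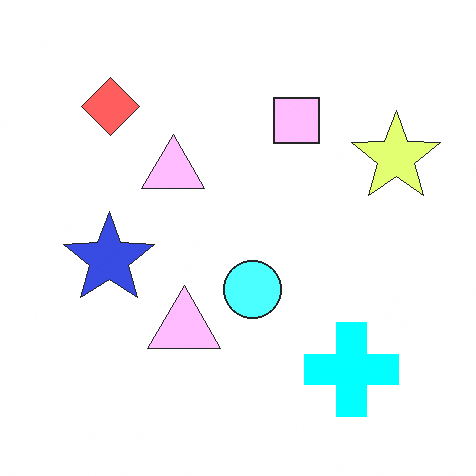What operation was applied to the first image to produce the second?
It was noticeably brightened.

Every pixel — background and shapes alike — is uniformly brightened.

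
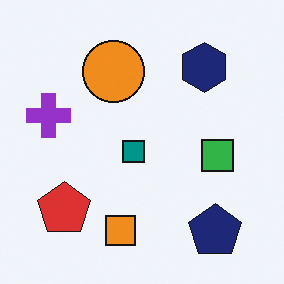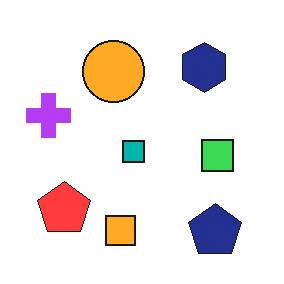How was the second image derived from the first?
This is the original image slightly brightened.

Every pixel — background and shapes alike — is uniformly brightened.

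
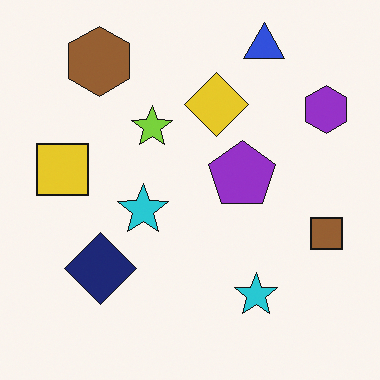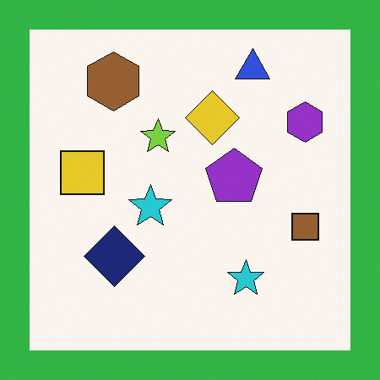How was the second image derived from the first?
Framed with a green border.

A solid green frame runs around the edge of the second image, with the content slightly shrunk inside it.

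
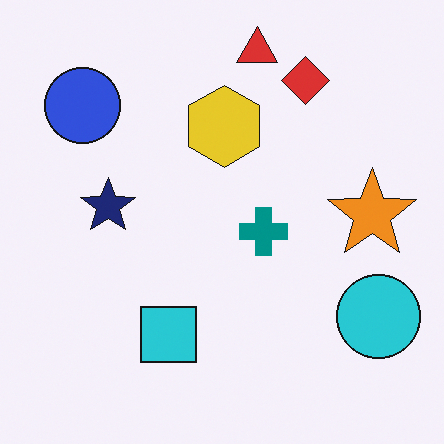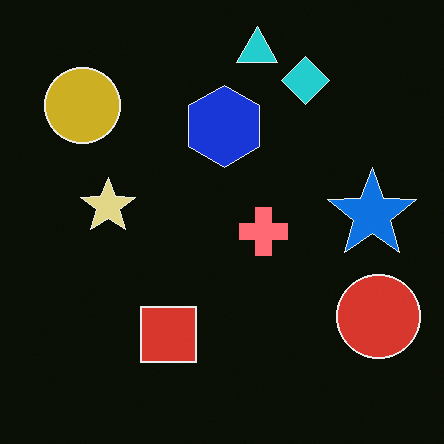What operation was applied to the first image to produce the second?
The image was color-inverted (negative).

The light background has become dark and every shape's color is its complement — a photographic negative.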